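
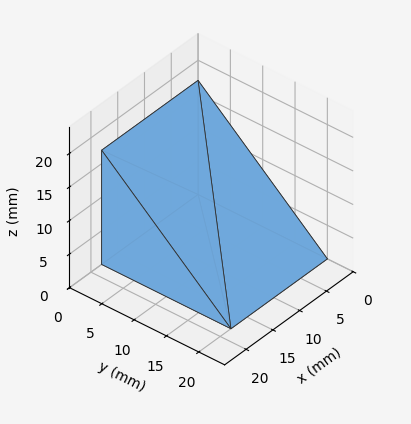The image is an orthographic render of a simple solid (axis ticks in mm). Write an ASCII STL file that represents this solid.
Reading the render: the shape is a wedge (ramp): 18 × 20 mm base, rising to 17 mm along the y=0 edge and sloping linearly to z=0 at y=20 (dimensions read to the nearest mm from the axis ticks). For the STL, each face is triangulated and given an outward normal.

solid part
  facet normal 0.0000 0.0000 -1.0000
    outer loop
      vertex 18.000 20.000 0.000
      vertex 18.000 0.000 0.000
      vertex 0.000 0.000 0.000
    endloop
  endfacet
  facet normal 0.0000 0.0000 -1.0000
    outer loop
      vertex 0.000 20.000 0.000
      vertex 18.000 20.000 0.000
      vertex 0.000 0.000 0.000
    endloop
  endfacet
  facet normal 0.0000 -1.0000 0.0000
    outer loop
      vertex 0.000 0.000 0.000
      vertex 18.000 0.000 0.000
      vertex 18.000 0.000 17.000
    endloop
  endfacet
  facet normal 0.0000 -1.0000 0.0000
    outer loop
      vertex 0.000 0.000 0.000
      vertex 18.000 0.000 17.000
      vertex 0.000 0.000 17.000
    endloop
  endfacet
  facet normal 0.0000 0.6476 0.7619
    outer loop
      vertex 0.000 0.000 17.000
      vertex 18.000 0.000 17.000
      vertex 18.000 20.000 0.000
    endloop
  endfacet
  facet normal 0.0000 0.6476 0.7619
    outer loop
      vertex 0.000 0.000 17.000
      vertex 18.000 20.000 0.000
      vertex 0.000 20.000 0.000
    endloop
  endfacet
  facet normal -1.0000 0.0000 0.0000
    outer loop
      vertex 0.000 0.000 17.000
      vertex 0.000 20.000 0.000
      vertex 0.000 0.000 0.000
    endloop
  endfacet
  facet normal 1.0000 0.0000 0.0000
    outer loop
      vertex 18.000 0.000 0.000
      vertex 18.000 20.000 0.000
      vertex 18.000 0.000 17.000
    endloop
  endfacet
endsolid part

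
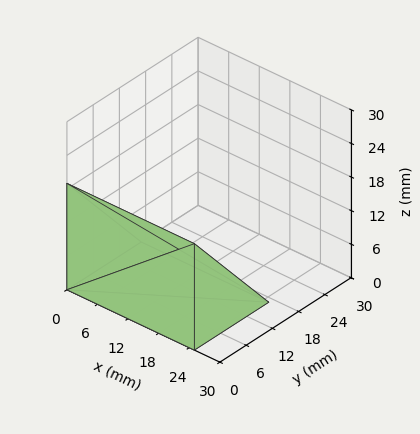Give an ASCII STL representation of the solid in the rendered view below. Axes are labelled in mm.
Reading the render: the shape is a wedge (ramp): 25 × 17 mm base, rising to 19 mm along the y=0 edge and sloping linearly to z=0 at y=17 (dimensions read to the nearest mm from the axis ticks). For the STL, each face is triangulated and given an outward normal.

solid part
  facet normal 0.0000 0.0000 -1.0000
    outer loop
      vertex 25.0 17.0 0.0
      vertex 25.0 0.0 0.0
      vertex 0.0 0.0 0.0
    endloop
  endfacet
  facet normal 0.0000 0.0000 -1.0000
    outer loop
      vertex 0.0 17.0 0.0
      vertex 25.0 17.0 0.0
      vertex 0.0 0.0 0.0
    endloop
  endfacet
  facet normal 0.0000 -1.0000 0.0000
    outer loop
      vertex 0.0 0.0 0.0
      vertex 25.0 0.0 0.0
      vertex 25.0 0.0 19.0
    endloop
  endfacet
  facet normal 0.0000 -1.0000 0.0000
    outer loop
      vertex 0.0 0.0 0.0
      vertex 25.0 0.0 19.0
      vertex 0.0 0.0 19.0
    endloop
  endfacet
  facet normal 0.0000 0.7452 0.6668
    outer loop
      vertex 0.0 0.0 19.0
      vertex 25.0 0.0 19.0
      vertex 25.0 17.0 0.0
    endloop
  endfacet
  facet normal 0.0000 0.7452 0.6668
    outer loop
      vertex 0.0 0.0 19.0
      vertex 25.0 17.0 0.0
      vertex 0.0 17.0 0.0
    endloop
  endfacet
  facet normal -1.0000 0.0000 0.0000
    outer loop
      vertex 0.0 0.0 19.0
      vertex 0.0 17.0 0.0
      vertex 0.0 0.0 0.0
    endloop
  endfacet
  facet normal 1.0000 0.0000 0.0000
    outer loop
      vertex 25.0 0.0 0.0
      vertex 25.0 17.0 0.0
      vertex 25.0 0.0 19.0
    endloop
  endfacet
endsolid part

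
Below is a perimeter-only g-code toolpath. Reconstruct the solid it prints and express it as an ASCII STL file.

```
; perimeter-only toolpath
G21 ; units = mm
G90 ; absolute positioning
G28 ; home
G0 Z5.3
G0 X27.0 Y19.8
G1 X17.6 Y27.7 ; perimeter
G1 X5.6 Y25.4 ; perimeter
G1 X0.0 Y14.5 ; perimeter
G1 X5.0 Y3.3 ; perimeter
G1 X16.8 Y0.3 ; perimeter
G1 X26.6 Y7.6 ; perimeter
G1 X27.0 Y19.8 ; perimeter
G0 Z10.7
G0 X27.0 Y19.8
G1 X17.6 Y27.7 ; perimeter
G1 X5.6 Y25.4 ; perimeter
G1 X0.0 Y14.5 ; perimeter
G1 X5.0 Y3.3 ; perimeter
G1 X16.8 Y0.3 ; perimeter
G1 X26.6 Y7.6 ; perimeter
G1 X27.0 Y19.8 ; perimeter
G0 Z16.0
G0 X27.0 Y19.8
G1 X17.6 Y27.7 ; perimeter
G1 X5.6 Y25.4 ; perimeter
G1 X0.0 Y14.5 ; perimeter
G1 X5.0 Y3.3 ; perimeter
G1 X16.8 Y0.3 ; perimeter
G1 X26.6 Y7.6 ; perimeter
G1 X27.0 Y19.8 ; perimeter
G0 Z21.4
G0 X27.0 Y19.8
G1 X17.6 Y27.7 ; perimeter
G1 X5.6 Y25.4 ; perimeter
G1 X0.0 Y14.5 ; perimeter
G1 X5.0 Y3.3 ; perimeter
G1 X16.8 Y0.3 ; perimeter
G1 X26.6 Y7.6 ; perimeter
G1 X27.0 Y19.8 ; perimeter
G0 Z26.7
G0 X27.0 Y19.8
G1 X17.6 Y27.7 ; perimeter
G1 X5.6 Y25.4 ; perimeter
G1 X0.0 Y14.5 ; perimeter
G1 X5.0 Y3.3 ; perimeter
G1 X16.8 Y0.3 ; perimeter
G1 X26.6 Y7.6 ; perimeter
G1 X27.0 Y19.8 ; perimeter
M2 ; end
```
solid part
  facet normal 0.0000 0.0000 -1.0000
    outer loop
      vertex 5.6 25.4 0.0
      vertex 17.6 27.7 0.0
      vertex 27.0 19.8 0.0
    endloop
  endfacet
  facet normal 0.0000 0.0000 -1.0000
    outer loop
      vertex 0.0 14.5 0.0
      vertex 5.6 25.4 0.0
      vertex 27.0 19.8 0.0
    endloop
  endfacet
  facet normal 0.0000 0.0000 -1.0000
    outer loop
      vertex 5.0 3.3 0.0
      vertex 0.0 14.5 0.0
      vertex 27.0 19.8 0.0
    endloop
  endfacet
  facet normal 0.0000 0.0000 -1.0000
    outer loop
      vertex 16.8 0.3 0.0
      vertex 5.0 3.3 0.0
      vertex 27.0 19.8 0.0
    endloop
  endfacet
  facet normal 0.0000 0.0000 -1.0000
    outer loop
      vertex 26.6 7.6 0.0
      vertex 16.8 0.3 0.0
      vertex 27.0 19.8 0.0
    endloop
  endfacet
  facet normal 0.0000 0.0000 1.0000
    outer loop
      vertex 27.0 19.8 26.7
      vertex 17.6 27.7 26.7
      vertex 5.6 25.4 26.7
    endloop
  endfacet
  facet normal 0.0000 0.0000 1.0000
    outer loop
      vertex 27.0 19.8 26.7
      vertex 5.6 25.4 26.7
      vertex 0.0 14.5 26.7
    endloop
  endfacet
  facet normal 0.0000 0.0000 1.0000
    outer loop
      vertex 27.0 19.8 26.7
      vertex 0.0 14.5 26.7
      vertex 5.0 3.3 26.7
    endloop
  endfacet
  facet normal 0.0000 0.0000 1.0000
    outer loop
      vertex 27.0 19.8 26.7
      vertex 5.0 3.3 26.7
      vertex 16.8 0.3 26.7
    endloop
  endfacet
  facet normal 0.0000 0.0000 1.0000
    outer loop
      vertex 27.0 19.8 26.7
      vertex 16.8 0.3 26.7
      vertex 26.6 7.6 26.7
    endloop
  endfacet
  facet normal 0.6434 0.7655 0.0000
    outer loop
      vertex 27.0 19.8 0.0
      vertex 17.6 27.7 0.0
      vertex 17.6 27.7 26.7
    endloop
  endfacet
  facet normal 0.6434 0.7655 0.0000
    outer loop
      vertex 27.0 19.8 0.0
      vertex 17.6 27.7 26.7
      vertex 27.0 19.8 26.7
    endloop
  endfacet
  facet normal -0.1882 0.9821 0.0000
    outer loop
      vertex 17.6 27.7 0.0
      vertex 5.6 25.4 0.0
      vertex 5.6 25.4 26.7
    endloop
  endfacet
  facet normal -0.1882 0.9821 0.0000
    outer loop
      vertex 17.6 27.7 0.0
      vertex 5.6 25.4 26.7
      vertex 17.6 27.7 26.7
    endloop
  endfacet
  facet normal -0.8895 0.4570 0.0000
    outer loop
      vertex 5.6 25.4 0.0
      vertex 0.0 14.5 0.0
      vertex 0.0 14.5 26.7
    endloop
  endfacet
  facet normal -0.8895 0.4570 0.0000
    outer loop
      vertex 5.6 25.4 0.0
      vertex 0.0 14.5 26.7
      vertex 5.6 25.4 26.7
    endloop
  endfacet
  facet normal -0.9131 -0.4077 0.0000
    outer loop
      vertex 0.0 14.5 0.0
      vertex 5.0 3.3 0.0
      vertex 5.0 3.3 26.7
    endloop
  endfacet
  facet normal -0.9131 -0.4077 0.0000
    outer loop
      vertex 0.0 14.5 0.0
      vertex 5.0 3.3 26.7
      vertex 0.0 14.5 26.7
    endloop
  endfacet
  facet normal -0.2464 -0.9692 0.0000
    outer loop
      vertex 5.0 3.3 0.0
      vertex 16.8 0.3 0.0
      vertex 16.8 0.3 26.7
    endloop
  endfacet
  facet normal -0.2464 -0.9692 0.0000
    outer loop
      vertex 5.0 3.3 0.0
      vertex 16.8 0.3 26.7
      vertex 5.0 3.3 26.7
    endloop
  endfacet
  facet normal 0.5974 -0.8020 0.0000
    outer loop
      vertex 16.8 0.3 0.0
      vertex 26.6 7.6 0.0
      vertex 26.6 7.6 26.7
    endloop
  endfacet
  facet normal 0.5974 -0.8020 0.0000
    outer loop
      vertex 16.8 0.3 0.0
      vertex 26.6 7.6 26.7
      vertex 16.8 0.3 26.7
    endloop
  endfacet
  facet normal 0.9995 -0.0328 0.0000
    outer loop
      vertex 26.6 7.6 0.0
      vertex 27.0 19.8 0.0
      vertex 27.0 19.8 26.7
    endloop
  endfacet
  facet normal 0.9995 -0.0328 0.0000
    outer loop
      vertex 26.6 7.6 0.0
      vertex 27.0 19.8 26.7
      vertex 26.6 7.6 26.7
    endloop
  endfacet
endsolid part

The G0 Z moves step by Δz≈5.3 mm. Every layer's G1 loop is the same polygon, so the solid is a straight extrusion of it from z=0 to z≈26.7. Closing with flat bottom and top caps and triangulating gives 24 facets — a regular 7-sided prism (a cylinder approximated with 7 flat sides), circumscribed radius ≈ 14.1 mm, height ≈ 26.7 mm.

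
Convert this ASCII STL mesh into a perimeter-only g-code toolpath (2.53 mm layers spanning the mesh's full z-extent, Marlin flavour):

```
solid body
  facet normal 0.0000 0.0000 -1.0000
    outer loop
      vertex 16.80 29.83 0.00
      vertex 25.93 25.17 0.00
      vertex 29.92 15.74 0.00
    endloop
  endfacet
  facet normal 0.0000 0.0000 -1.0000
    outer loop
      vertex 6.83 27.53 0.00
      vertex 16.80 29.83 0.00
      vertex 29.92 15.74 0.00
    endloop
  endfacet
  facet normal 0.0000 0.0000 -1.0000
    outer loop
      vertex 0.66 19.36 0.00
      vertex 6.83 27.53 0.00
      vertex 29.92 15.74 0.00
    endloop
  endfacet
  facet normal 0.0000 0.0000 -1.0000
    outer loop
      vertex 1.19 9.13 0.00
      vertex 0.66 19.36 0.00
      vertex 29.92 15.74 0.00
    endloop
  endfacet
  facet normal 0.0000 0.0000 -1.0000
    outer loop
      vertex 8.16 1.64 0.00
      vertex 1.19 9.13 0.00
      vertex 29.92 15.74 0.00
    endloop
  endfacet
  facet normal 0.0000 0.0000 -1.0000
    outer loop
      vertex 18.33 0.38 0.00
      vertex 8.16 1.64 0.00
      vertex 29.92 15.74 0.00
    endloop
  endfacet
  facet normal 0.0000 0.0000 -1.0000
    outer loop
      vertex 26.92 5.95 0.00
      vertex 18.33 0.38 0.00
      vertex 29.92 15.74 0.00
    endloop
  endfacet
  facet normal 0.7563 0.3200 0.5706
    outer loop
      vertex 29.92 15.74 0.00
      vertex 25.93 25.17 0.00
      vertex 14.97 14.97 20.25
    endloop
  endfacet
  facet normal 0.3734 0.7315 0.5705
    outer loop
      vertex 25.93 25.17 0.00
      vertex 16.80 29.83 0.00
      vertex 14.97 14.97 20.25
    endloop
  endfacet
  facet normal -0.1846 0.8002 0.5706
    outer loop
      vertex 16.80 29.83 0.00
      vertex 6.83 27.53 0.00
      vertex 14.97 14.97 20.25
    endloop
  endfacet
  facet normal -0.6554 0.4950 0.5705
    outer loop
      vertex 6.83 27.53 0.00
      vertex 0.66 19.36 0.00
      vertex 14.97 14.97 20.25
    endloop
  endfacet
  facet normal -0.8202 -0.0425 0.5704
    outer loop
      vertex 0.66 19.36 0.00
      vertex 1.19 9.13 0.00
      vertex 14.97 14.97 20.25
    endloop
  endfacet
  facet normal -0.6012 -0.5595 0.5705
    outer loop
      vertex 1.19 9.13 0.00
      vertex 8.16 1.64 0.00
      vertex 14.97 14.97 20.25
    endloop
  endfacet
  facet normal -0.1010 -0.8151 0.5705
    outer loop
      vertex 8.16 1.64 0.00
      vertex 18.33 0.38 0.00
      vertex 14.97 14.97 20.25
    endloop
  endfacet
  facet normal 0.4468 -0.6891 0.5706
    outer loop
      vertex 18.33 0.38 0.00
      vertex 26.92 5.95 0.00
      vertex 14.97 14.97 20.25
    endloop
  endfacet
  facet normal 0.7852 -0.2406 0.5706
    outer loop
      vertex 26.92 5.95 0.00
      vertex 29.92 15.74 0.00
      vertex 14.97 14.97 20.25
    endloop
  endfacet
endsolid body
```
; perimeter-only toolpath
G21 ; units = mm
G90 ; absolute positioning
G28 ; home
; layer 1
G0 Z2.53
G0 X28.05 Y15.64
G1 X24.56 Y23.89
G1 X16.57 Y27.97
G1 X7.85 Y25.96
G1 X2.45 Y18.81
G1 X2.91 Y9.86
G1 X9.01 Y3.31
G1 X17.91 Y2.20
G1 X25.43 Y7.08
G1 X28.05 Y15.64
; layer 2
G0 Z5.06
G0 X26.18 Y15.55
G1 X23.19 Y22.62
G1 X16.34 Y26.11
G1 X8.87 Y24.39
G1 X4.24 Y18.26
G1 X4.63 Y10.59
G1 X9.86 Y4.97
G1 X17.49 Y4.03
G1 X23.93 Y8.21
G1 X26.18 Y15.55
; layer 3
G0 Z7.59
G0 X24.31 Y15.45
G1 X21.82 Y21.35
G1 X16.11 Y24.26
G1 X9.88 Y22.82
G1 X6.03 Y17.71
G1 X6.36 Y11.32
G1 X10.71 Y6.64
G1 X17.07 Y5.85
G1 X22.44 Y9.33
G1 X24.31 Y15.45
; layer 4
G0 Z10.12
G0 X22.45 Y15.36
G1 X20.45 Y20.07
G1 X15.89 Y22.40
G1 X10.90 Y21.25
G1 X7.82 Y17.16
G1 X8.08 Y12.05
G1 X11.57 Y8.30
G1 X16.65 Y7.68
G1 X20.95 Y10.46
G1 X22.45 Y15.36
; layer 5
G0 Z12.66
G0 X20.58 Y15.26
G1 X19.08 Y18.80
G1 X15.66 Y20.54
G1 X11.92 Y19.68
G1 X9.60 Y16.62
G1 X9.80 Y12.78
G1 X12.42 Y9.97
G1 X16.23 Y9.50
G1 X19.45 Y11.59
G1 X20.58 Y15.26
; layer 6
G0 Z15.19
G0 X18.71 Y15.16
G1 X17.71 Y17.52
G1 X15.43 Y18.69
G1 X12.94 Y18.11
G1 X11.39 Y16.07
G1 X11.53 Y13.51
G1 X13.27 Y11.64
G1 X15.81 Y11.32
G1 X17.96 Y12.72
G1 X18.71 Y15.16
; layer 7
G0 Z17.72
G0 X16.84 Y15.07
G1 X16.34 Y16.25
G1 X15.20 Y16.83
G1 X13.95 Y16.54
G1 X13.18 Y15.52
G1 X13.25 Y14.24
G1 X14.12 Y13.30
G1 X15.39 Y13.15
G1 X16.46 Y13.84
G1 X16.84 Y15.07
M2 ; end

The solid is a regular 9-sided pyramid, base circumscribed radius ≈ 15 mm, apex at z ≈ 20.2 mm. Slicing at Δz = 2.53 mm — 8 equal slices spanning the solid's height, so layer i sits at z = i·h/8 — gives 7 non-empty perimeters. Each is a 9-segment closed polygon; G0 lifts to the layer z and rapids to the start vertex, then G1 traces the edges. The cross-section shrinks linearly with z (the slice at the apex is degenerate and omitted).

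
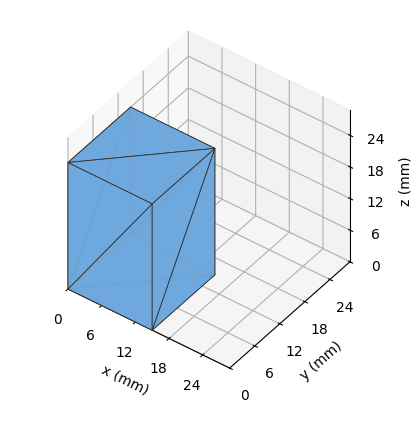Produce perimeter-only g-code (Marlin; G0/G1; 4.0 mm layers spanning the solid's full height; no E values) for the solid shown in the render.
Reading the render: the shape is a rectangular box, roughly 15 × 15 mm footprint and 24 mm tall (dimensions read to the nearest mm from the axis ticks). For the g-code, the solid's height is divided into equal slices at the stated Δz and each level perimeter traced with G1 moves after a G0 lift.

; perimeter-only toolpath
G21 ; units = mm
G90 ; absolute positioning
G28 ; home
; layer 1
G0 Z4.0
G0 X0.0 Y0.0
G1 X15.0 Y0.0
G1 X15.0 Y15.0
G1 X0.0 Y15.0
G1 X0.0 Y0.0
; layer 2
G0 Z8.0
G0 X0.0 Y0.0
G1 X15.0 Y0.0
G1 X15.0 Y15.0
G1 X0.0 Y15.0
G1 X0.0 Y0.0
; layer 3
G0 Z12.0
G0 X0.0 Y0.0
G1 X15.0 Y0.0
G1 X15.0 Y15.0
G1 X0.0 Y15.0
G1 X0.0 Y0.0
; layer 4
G0 Z16.0
G0 X0.0 Y0.0
G1 X15.0 Y0.0
G1 X15.0 Y15.0
G1 X0.0 Y15.0
G1 X0.0 Y0.0
; layer 5
G0 Z20.0
G0 X0.0 Y0.0
G1 X15.0 Y0.0
G1 X15.0 Y15.0
G1 X0.0 Y15.0
G1 X0.0 Y0.0
; layer 6
G0 Z24.0
G0 X0.0 Y0.0
G1 X15.0 Y0.0
G1 X15.0 Y15.0
G1 X0.0 Y15.0
G1 X0.0 Y0.0
M2 ; end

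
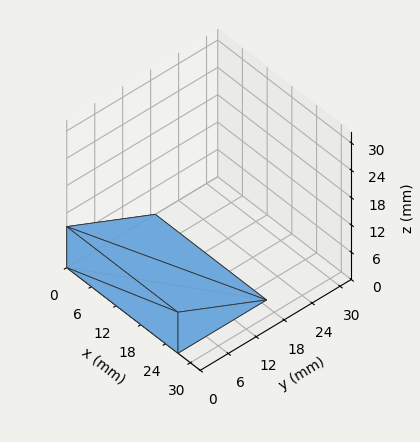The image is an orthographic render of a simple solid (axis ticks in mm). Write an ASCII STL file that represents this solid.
Reading the render: the shape is a wedge (ramp): 27 × 19 mm base, rising to 9 mm along the y=0 edge and sloping linearly to z=0 at y=19 (dimensions read to the nearest mm from the axis ticks). For the STL, each face is triangulated and given an outward normal.

solid part
  facet normal 0.0000 0.0000 -1.0000
    outer loop
      vertex 27.0 19.0 0.0
      vertex 27.0 0.0 0.0
      vertex 0.0 0.0 0.0
    endloop
  endfacet
  facet normal 0.0000 0.0000 -1.0000
    outer loop
      vertex 0.0 19.0 0.0
      vertex 27.0 19.0 0.0
      vertex 0.0 0.0 0.0
    endloop
  endfacet
  facet normal 0.0000 -1.0000 0.0000
    outer loop
      vertex 0.0 0.0 0.0
      vertex 27.0 0.0 0.0
      vertex 27.0 0.0 9.0
    endloop
  endfacet
  facet normal 0.0000 -1.0000 0.0000
    outer loop
      vertex 0.0 0.0 0.0
      vertex 27.0 0.0 9.0
      vertex 0.0 0.0 9.0
    endloop
  endfacet
  facet normal 0.0000 0.4281 0.9037
    outer loop
      vertex 0.0 0.0 9.0
      vertex 27.0 0.0 9.0
      vertex 27.0 19.0 0.0
    endloop
  endfacet
  facet normal 0.0000 0.4281 0.9037
    outer loop
      vertex 0.0 0.0 9.0
      vertex 27.0 19.0 0.0
      vertex 0.0 19.0 0.0
    endloop
  endfacet
  facet normal -1.0000 0.0000 0.0000
    outer loop
      vertex 0.0 0.0 9.0
      vertex 0.0 19.0 0.0
      vertex 0.0 0.0 0.0
    endloop
  endfacet
  facet normal 1.0000 0.0000 0.0000
    outer loop
      vertex 27.0 0.0 0.0
      vertex 27.0 19.0 0.0
      vertex 27.0 0.0 9.0
    endloop
  endfacet
endsolid part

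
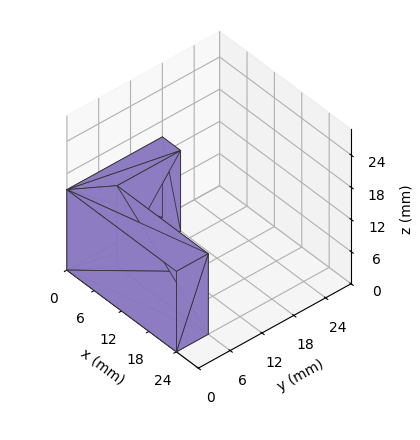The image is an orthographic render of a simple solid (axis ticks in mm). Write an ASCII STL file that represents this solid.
Reading the render: the shape is an L-shaped prism: outer 24 × 18 mm, arm thicknesses ≈ 6 mm (horizontal) and 4 mm (vertical), extruded 15 mm in z (dimensions read to the nearest mm from the axis ticks). For the STL, each face is triangulated and given an outward normal.

solid part
  facet normal 0.0000 0.0000 -1.0000
    outer loop
      vertex 24.0 6.0 0.0
      vertex 24.0 0.0 0.0
      vertex 0.0 0.0 0.0
    endloop
  endfacet
  facet normal 0.0000 0.0000 -1.0000
    outer loop
      vertex 4.0 6.0 0.0
      vertex 24.0 6.0 0.0
      vertex 0.0 0.0 0.0
    endloop
  endfacet
  facet normal 0.0000 0.0000 -1.0000
    outer loop
      vertex 4.0 18.0 0.0
      vertex 4.0 6.0 0.0
      vertex 0.0 0.0 0.0
    endloop
  endfacet
  facet normal 0.0000 0.0000 -1.0000
    outer loop
      vertex 0.0 18.0 0.0
      vertex 4.0 18.0 0.0
      vertex 0.0 0.0 0.0
    endloop
  endfacet
  facet normal 0.0000 0.0000 1.0000
    outer loop
      vertex 0.0 0.0 15.0
      vertex 24.0 0.0 15.0
      vertex 24.0 6.0 15.0
    endloop
  endfacet
  facet normal 0.0000 0.0000 1.0000
    outer loop
      vertex 0.0 0.0 15.0
      vertex 24.0 6.0 15.0
      vertex 4.0 6.0 15.0
    endloop
  endfacet
  facet normal 0.0000 0.0000 1.0000
    outer loop
      vertex 0.0 0.0 15.0
      vertex 4.0 6.0 15.0
      vertex 4.0 18.0 15.0
    endloop
  endfacet
  facet normal 0.0000 0.0000 1.0000
    outer loop
      vertex 0.0 0.0 15.0
      vertex 4.0 18.0 15.0
      vertex 0.0 18.0 15.0
    endloop
  endfacet
  facet normal 0.0000 -1.0000 0.0000
    outer loop
      vertex 0.0 0.0 0.0
      vertex 24.0 0.0 0.0
      vertex 24.0 0.0 15.0
    endloop
  endfacet
  facet normal 0.0000 -1.0000 0.0000
    outer loop
      vertex 0.0 0.0 0.0
      vertex 24.0 0.0 15.0
      vertex 0.0 0.0 15.0
    endloop
  endfacet
  facet normal 1.0000 0.0000 0.0000
    outer loop
      vertex 24.0 0.0 0.0
      vertex 24.0 6.0 0.0
      vertex 24.0 6.0 15.0
    endloop
  endfacet
  facet normal 1.0000 0.0000 0.0000
    outer loop
      vertex 24.0 0.0 0.0
      vertex 24.0 6.0 15.0
      vertex 24.0 0.0 15.0
    endloop
  endfacet
  facet normal 0.0000 1.0000 0.0000
    outer loop
      vertex 24.0 6.0 0.0
      vertex 4.0 6.0 0.0
      vertex 4.0 6.0 15.0
    endloop
  endfacet
  facet normal 0.0000 1.0000 0.0000
    outer loop
      vertex 24.0 6.0 0.0
      vertex 4.0 6.0 15.0
      vertex 24.0 6.0 15.0
    endloop
  endfacet
  facet normal 1.0000 0.0000 0.0000
    outer loop
      vertex 4.0 6.0 0.0
      vertex 4.0 18.0 0.0
      vertex 4.0 18.0 15.0
    endloop
  endfacet
  facet normal 1.0000 0.0000 0.0000
    outer loop
      vertex 4.0 6.0 0.0
      vertex 4.0 18.0 15.0
      vertex 4.0 6.0 15.0
    endloop
  endfacet
  facet normal 0.0000 1.0000 0.0000
    outer loop
      vertex 4.0 18.0 0.0
      vertex 0.0 18.0 0.0
      vertex 0.0 18.0 15.0
    endloop
  endfacet
  facet normal 0.0000 1.0000 0.0000
    outer loop
      vertex 4.0 18.0 0.0
      vertex 0.0 18.0 15.0
      vertex 4.0 18.0 15.0
    endloop
  endfacet
  facet normal -1.0000 0.0000 0.0000
    outer loop
      vertex 0.0 18.0 0.0
      vertex 0.0 0.0 0.0
      vertex 0.0 0.0 15.0
    endloop
  endfacet
  facet normal -1.0000 0.0000 0.0000
    outer loop
      vertex 0.0 18.0 0.0
      vertex 0.0 0.0 15.0
      vertex 0.0 18.0 15.0
    endloop
  endfacet
endsolid part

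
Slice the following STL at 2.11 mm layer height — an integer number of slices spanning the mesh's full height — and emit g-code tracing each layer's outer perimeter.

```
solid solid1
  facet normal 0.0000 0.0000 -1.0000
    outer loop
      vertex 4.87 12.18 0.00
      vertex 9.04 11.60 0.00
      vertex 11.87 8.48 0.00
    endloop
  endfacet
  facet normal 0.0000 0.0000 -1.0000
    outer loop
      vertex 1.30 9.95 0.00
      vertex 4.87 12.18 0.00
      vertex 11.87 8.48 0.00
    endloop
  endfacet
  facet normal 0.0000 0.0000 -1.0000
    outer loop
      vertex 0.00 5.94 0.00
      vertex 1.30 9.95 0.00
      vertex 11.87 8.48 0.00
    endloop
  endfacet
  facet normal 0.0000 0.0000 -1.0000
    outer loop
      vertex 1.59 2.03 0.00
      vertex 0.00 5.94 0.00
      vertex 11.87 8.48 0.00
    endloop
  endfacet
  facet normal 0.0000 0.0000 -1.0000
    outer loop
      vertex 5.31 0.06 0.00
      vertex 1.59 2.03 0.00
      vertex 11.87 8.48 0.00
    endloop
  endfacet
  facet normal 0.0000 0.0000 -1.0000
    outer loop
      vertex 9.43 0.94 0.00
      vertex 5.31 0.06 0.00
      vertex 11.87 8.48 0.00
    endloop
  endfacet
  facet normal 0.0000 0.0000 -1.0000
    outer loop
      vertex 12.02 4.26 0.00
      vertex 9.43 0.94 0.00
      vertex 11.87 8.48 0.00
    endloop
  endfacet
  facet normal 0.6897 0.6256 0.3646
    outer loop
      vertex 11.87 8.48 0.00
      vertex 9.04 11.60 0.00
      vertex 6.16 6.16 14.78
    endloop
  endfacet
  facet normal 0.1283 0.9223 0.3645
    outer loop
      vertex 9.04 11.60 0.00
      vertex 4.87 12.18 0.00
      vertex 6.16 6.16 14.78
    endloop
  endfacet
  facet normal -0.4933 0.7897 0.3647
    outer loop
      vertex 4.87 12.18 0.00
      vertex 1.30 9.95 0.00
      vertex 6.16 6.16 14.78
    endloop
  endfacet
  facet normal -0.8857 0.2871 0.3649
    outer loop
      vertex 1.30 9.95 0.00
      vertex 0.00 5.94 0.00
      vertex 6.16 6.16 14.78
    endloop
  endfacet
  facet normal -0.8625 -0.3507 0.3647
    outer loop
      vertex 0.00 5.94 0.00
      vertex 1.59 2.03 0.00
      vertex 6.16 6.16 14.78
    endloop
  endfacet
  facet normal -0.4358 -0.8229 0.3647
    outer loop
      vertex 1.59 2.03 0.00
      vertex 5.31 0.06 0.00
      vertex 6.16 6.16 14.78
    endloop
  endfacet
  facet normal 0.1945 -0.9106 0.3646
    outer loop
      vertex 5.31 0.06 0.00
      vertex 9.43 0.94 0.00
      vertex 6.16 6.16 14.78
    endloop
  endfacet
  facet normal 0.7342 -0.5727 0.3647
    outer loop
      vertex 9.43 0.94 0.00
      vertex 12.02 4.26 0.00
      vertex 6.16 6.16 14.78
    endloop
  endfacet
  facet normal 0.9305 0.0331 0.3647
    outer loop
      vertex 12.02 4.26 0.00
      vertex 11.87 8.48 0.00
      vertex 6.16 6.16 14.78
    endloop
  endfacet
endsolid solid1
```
; perimeter-only toolpath
G21 ; units = mm
G90 ; absolute positioning
G28 ; home
; layer 1
G0 Z2.11
G0 X11.05 Y8.15
G1 X8.63 Y10.82
G1 X5.05 Y11.32
G1 X1.99 Y9.41
G1 X0.88 Y5.97
G1 X2.24 Y2.62
G1 X5.43 Y0.93
G1 X8.96 Y1.69
G1 X11.18 Y4.53
G1 X11.05 Y8.15
; layer 2
G0 Z4.22
G0 X10.24 Y7.82
G1 X8.22 Y10.05
G1 X5.24 Y10.46
G1 X2.69 Y8.87
G1 X1.76 Y6.00
G1 X2.90 Y3.21
G1 X5.55 Y1.80
G1 X8.50 Y2.43
G1 X10.35 Y4.80
G1 X10.24 Y7.82
; layer 3
G0 Z6.33
G0 X9.42 Y7.49
G1 X7.81 Y9.27
G1 X5.42 Y9.60
G1 X3.38 Y8.33
G1 X2.64 Y6.03
G1 X3.55 Y3.80
G1 X5.67 Y2.67
G1 X8.03 Y3.18
G1 X9.51 Y5.07
G1 X9.42 Y7.49
; layer 4
G0 Z8.45
G0 X8.61 Y7.15
G1 X7.39 Y8.49
G1 X5.61 Y8.74
G1 X4.08 Y7.78
G1 X3.52 Y6.07
G1 X4.20 Y4.39
G1 X5.80 Y3.55
G1 X7.56 Y3.92
G1 X8.67 Y5.35
G1 X8.61 Y7.15
; layer 5
G0 Z10.56
G0 X7.79 Y6.82
G1 X6.98 Y7.71
G1 X5.79 Y7.88
G1 X4.77 Y7.24
G1 X4.40 Y6.10
G1 X4.85 Y4.98
G1 X5.92 Y4.42
G1 X7.09 Y4.67
G1 X7.83 Y5.62
G1 X7.79 Y6.82
; layer 6
G0 Z12.67
G0 X6.98 Y6.49
G1 X6.57 Y6.94
G1 X5.98 Y7.02
G1 X5.47 Y6.70
G1 X5.28 Y6.13
G1 X5.51 Y5.57
G1 X6.04 Y5.29
G1 X6.63 Y5.41
G1 X7.00 Y5.89
G1 X6.98 Y6.49
M2 ; end

The solid is a regular 9-sided pyramid, base circumscribed radius ≈ 6.16 mm, apex at z ≈ 14.8 mm. Slicing at Δz = 2.11 mm — 7 equal slices spanning the solid's height, so layer i sits at z = i·h/7 — gives 6 non-empty perimeters. Each is a 9-segment closed polygon; G0 lifts to the layer z and rapids to the start vertex, then G1 traces the edges. The cross-section shrinks linearly with z (the slice at the apex is degenerate and omitted).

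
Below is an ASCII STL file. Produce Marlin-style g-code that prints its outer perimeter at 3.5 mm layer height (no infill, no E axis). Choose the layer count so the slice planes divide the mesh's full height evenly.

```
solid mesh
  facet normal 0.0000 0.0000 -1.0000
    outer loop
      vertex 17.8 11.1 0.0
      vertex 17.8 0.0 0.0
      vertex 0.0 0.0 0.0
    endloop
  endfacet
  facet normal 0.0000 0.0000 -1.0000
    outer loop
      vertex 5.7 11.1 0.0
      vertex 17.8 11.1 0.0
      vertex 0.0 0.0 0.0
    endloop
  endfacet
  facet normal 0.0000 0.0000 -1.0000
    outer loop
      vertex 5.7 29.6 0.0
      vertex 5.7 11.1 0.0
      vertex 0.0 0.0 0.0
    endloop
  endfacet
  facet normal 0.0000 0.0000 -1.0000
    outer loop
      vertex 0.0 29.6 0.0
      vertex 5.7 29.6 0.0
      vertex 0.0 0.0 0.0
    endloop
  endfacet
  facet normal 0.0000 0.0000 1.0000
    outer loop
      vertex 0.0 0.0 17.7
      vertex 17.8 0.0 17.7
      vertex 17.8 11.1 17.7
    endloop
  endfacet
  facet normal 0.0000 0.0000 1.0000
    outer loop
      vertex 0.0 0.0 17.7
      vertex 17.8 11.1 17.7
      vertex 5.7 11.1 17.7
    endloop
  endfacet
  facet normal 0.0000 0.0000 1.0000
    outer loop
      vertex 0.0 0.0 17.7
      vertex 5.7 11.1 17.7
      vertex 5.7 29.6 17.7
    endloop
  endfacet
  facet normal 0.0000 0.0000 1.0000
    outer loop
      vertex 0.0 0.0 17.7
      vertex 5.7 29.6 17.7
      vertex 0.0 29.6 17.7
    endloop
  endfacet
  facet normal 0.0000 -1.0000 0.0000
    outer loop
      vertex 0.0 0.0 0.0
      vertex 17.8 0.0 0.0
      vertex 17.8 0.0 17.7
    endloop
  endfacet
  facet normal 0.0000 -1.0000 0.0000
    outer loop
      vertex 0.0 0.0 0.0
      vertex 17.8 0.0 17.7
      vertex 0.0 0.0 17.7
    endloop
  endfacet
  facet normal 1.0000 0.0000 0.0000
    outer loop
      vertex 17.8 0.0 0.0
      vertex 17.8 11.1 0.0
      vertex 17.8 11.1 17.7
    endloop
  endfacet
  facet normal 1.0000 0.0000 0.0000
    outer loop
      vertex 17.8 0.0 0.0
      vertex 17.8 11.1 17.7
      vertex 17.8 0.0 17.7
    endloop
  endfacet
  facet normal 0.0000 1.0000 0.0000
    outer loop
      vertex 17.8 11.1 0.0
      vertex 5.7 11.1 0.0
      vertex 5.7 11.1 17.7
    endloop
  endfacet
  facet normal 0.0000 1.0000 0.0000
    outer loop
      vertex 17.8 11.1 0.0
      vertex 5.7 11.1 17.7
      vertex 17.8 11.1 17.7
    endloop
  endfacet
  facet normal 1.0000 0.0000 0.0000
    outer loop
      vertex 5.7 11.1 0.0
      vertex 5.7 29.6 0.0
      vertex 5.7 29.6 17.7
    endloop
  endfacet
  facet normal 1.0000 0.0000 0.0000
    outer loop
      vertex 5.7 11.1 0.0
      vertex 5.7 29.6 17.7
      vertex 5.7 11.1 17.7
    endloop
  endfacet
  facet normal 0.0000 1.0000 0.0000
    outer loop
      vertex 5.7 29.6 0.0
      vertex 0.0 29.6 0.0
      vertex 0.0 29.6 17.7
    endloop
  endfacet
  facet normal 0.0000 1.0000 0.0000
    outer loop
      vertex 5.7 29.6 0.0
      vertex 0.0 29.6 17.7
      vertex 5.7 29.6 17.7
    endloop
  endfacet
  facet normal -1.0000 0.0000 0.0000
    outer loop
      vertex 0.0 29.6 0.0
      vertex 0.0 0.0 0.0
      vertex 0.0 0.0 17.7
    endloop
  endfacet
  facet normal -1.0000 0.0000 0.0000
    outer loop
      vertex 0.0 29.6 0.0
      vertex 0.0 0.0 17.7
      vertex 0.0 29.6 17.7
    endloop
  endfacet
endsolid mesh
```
; perimeter-only toolpath
G21 ; units = mm
G90 ; absolute positioning
G28 ; home
; layer 1
G0 Z3.5
G0 X0.0 Y0.0
G1 X17.8 Y0.0
G1 X17.8 Y11.1
G1 X5.7 Y11.1
G1 X5.7 Y29.6
G1 X0.0 Y29.6
G1 X0.0 Y0.0
; layer 2
G0 Z7.1
G0 X0.0 Y0.0
G1 X17.8 Y0.0
G1 X17.8 Y11.1
G1 X5.7 Y11.1
G1 X5.7 Y29.6
G1 X0.0 Y29.6
G1 X0.0 Y0.0
; layer 3
G0 Z10.6
G0 X0.0 Y0.0
G1 X17.8 Y0.0
G1 X17.8 Y11.1
G1 X5.7 Y11.1
G1 X5.7 Y29.6
G1 X0.0 Y29.6
G1 X0.0 Y0.0
; layer 4
G0 Z14.2
G0 X0.0 Y0.0
G1 X17.8 Y0.0
G1 X17.8 Y11.1
G1 X5.7 Y11.1
G1 X5.7 Y29.6
G1 X0.0 Y29.6
G1 X0.0 Y0.0
; layer 5
G0 Z17.7
G0 X0.0 Y0.0
G1 X17.8 Y0.0
G1 X17.8 Y11.1
G1 X5.7 Y11.1
G1 X5.7 Y29.6
G1 X0.0 Y29.6
G1 X0.0 Y0.0
M2 ; end

The solid is an L-shaped prism: outer 17.8 × 29.6 mm, arm thicknesses ≈ 11.1 mm (horizontal) and 5.7 mm (vertical), extruded 17.7 mm in z. Slicing at Δz = 3.5 mm — 5 equal slices spanning the solid's height, so layer i sits at z = i·h/5 — gives 5 non-empty perimeters. Each is a 6-segment closed polygon; G0 lifts to the layer z and rapids to the start vertex, then G1 traces the edges.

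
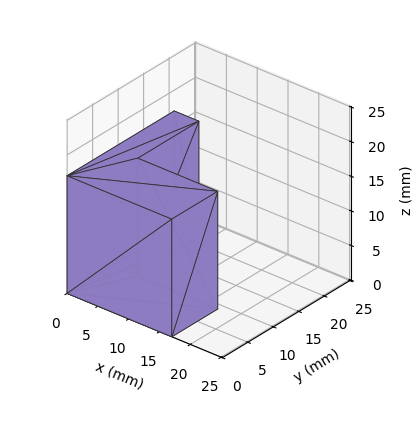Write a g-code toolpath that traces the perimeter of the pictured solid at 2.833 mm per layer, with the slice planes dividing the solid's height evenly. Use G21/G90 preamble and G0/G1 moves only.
Reading the render: the shape is an L-shaped prism: outer 17 × 21 mm, arm thicknesses ≈ 9 mm (horizontal) and 4 mm (vertical), extruded 17 mm in z (dimensions read to the nearest mm from the axis ticks). For the g-code, the solid's height is divided into equal slices at the stated Δz and each level perimeter traced with G1 moves after a G0 lift.

; perimeter-only toolpath
G21 ; units = mm
G90 ; absolute positioning
G28 ; home
; layer 1
G0 Z2.833
G0 X0.000 Y0.000
G1 X17.000 Y0.000
G1 X17.000 Y9.000
G1 X4.000 Y9.000
G1 X4.000 Y21.000
G1 X0.000 Y21.000
G1 X0.000 Y0.000
; layer 2
G0 Z5.667
G0 X0.000 Y0.000
G1 X17.000 Y0.000
G1 X17.000 Y9.000
G1 X4.000 Y9.000
G1 X4.000 Y21.000
G1 X0.000 Y21.000
G1 X0.000 Y0.000
; layer 3
G0 Z8.500
G0 X0.000 Y0.000
G1 X17.000 Y0.000
G1 X17.000 Y9.000
G1 X4.000 Y9.000
G1 X4.000 Y21.000
G1 X0.000 Y21.000
G1 X0.000 Y0.000
; layer 4
G0 Z11.333
G0 X0.000 Y0.000
G1 X17.000 Y0.000
G1 X17.000 Y9.000
G1 X4.000 Y9.000
G1 X4.000 Y21.000
G1 X0.000 Y21.000
G1 X0.000 Y0.000
; layer 5
G0 Z14.167
G0 X0.000 Y0.000
G1 X17.000 Y0.000
G1 X17.000 Y9.000
G1 X4.000 Y9.000
G1 X4.000 Y21.000
G1 X0.000 Y21.000
G1 X0.000 Y0.000
; layer 6
G0 Z17.000
G0 X0.000 Y0.000
G1 X17.000 Y0.000
G1 X17.000 Y9.000
G1 X4.000 Y9.000
G1 X4.000 Y21.000
G1 X0.000 Y21.000
G1 X0.000 Y0.000
M2 ; end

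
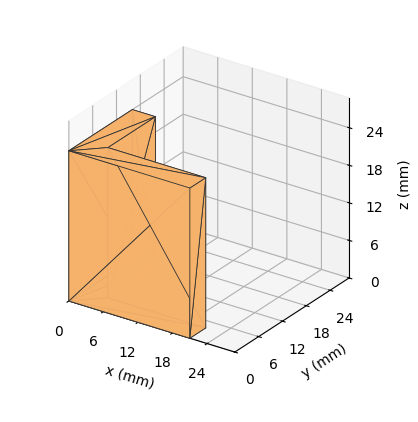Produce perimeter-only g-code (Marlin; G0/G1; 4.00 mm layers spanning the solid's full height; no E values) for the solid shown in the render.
Reading the render: the shape is an L-shaped prism: outer 21 × 16 mm, arm thicknesses ≈ 4 mm (horizontal) and 4 mm (vertical), extruded 24 mm in z (dimensions read to the nearest mm from the axis ticks). For the g-code, the solid's height is divided into equal slices at the stated Δz and each level perimeter traced with G1 moves after a G0 lift.

; perimeter-only toolpath
G21 ; units = mm
G90 ; absolute positioning
G28 ; home
; layer 1
G0 Z4.00
G0 X0.00 Y0.00
G1 X21.00 Y0.00
G1 X21.00 Y4.00
G1 X4.00 Y4.00
G1 X4.00 Y16.00
G1 X0.00 Y16.00
G1 X0.00 Y0.00
; layer 2
G0 Z8.00
G0 X0.00 Y0.00
G1 X21.00 Y0.00
G1 X21.00 Y4.00
G1 X4.00 Y4.00
G1 X4.00 Y16.00
G1 X0.00 Y16.00
G1 X0.00 Y0.00
; layer 3
G0 Z12.00
G0 X0.00 Y0.00
G1 X21.00 Y0.00
G1 X21.00 Y4.00
G1 X4.00 Y4.00
G1 X4.00 Y16.00
G1 X0.00 Y16.00
G1 X0.00 Y0.00
; layer 4
G0 Z16.00
G0 X0.00 Y0.00
G1 X21.00 Y0.00
G1 X21.00 Y4.00
G1 X4.00 Y4.00
G1 X4.00 Y16.00
G1 X0.00 Y16.00
G1 X0.00 Y0.00
; layer 5
G0 Z20.00
G0 X0.00 Y0.00
G1 X21.00 Y0.00
G1 X21.00 Y4.00
G1 X4.00 Y4.00
G1 X4.00 Y16.00
G1 X0.00 Y16.00
G1 X0.00 Y0.00
; layer 6
G0 Z24.00
G0 X0.00 Y0.00
G1 X21.00 Y0.00
G1 X21.00 Y4.00
G1 X4.00 Y4.00
G1 X4.00 Y16.00
G1 X0.00 Y16.00
G1 X0.00 Y0.00
M2 ; end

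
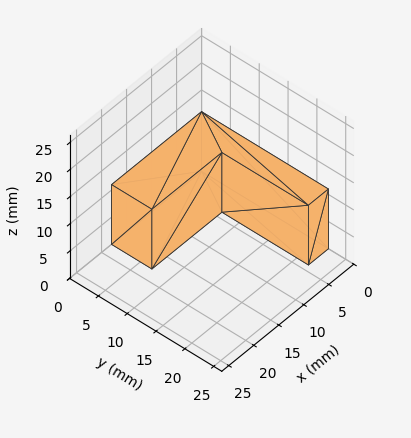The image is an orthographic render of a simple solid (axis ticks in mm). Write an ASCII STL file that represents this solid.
Reading the render: the shape is an L-shaped prism: outer 18 × 22 mm, arm thicknesses ≈ 7 mm (horizontal) and 4 mm (vertical), extruded 11 mm in z (dimensions read to the nearest mm from the axis ticks). For the STL, each face is triangulated and given an outward normal.

solid part
  facet normal 0.0000 0.0000 -1.0000
    outer loop
      vertex 18.0 7.0 0.0
      vertex 18.0 0.0 0.0
      vertex 0.0 0.0 0.0
    endloop
  endfacet
  facet normal 0.0000 0.0000 -1.0000
    outer loop
      vertex 4.0 7.0 0.0
      vertex 18.0 7.0 0.0
      vertex 0.0 0.0 0.0
    endloop
  endfacet
  facet normal 0.0000 0.0000 -1.0000
    outer loop
      vertex 4.0 22.0 0.0
      vertex 4.0 7.0 0.0
      vertex 0.0 0.0 0.0
    endloop
  endfacet
  facet normal 0.0000 0.0000 -1.0000
    outer loop
      vertex 0.0 22.0 0.0
      vertex 4.0 22.0 0.0
      vertex 0.0 0.0 0.0
    endloop
  endfacet
  facet normal 0.0000 0.0000 1.0000
    outer loop
      vertex 0.0 0.0 11.0
      vertex 18.0 0.0 11.0
      vertex 18.0 7.0 11.0
    endloop
  endfacet
  facet normal 0.0000 0.0000 1.0000
    outer loop
      vertex 0.0 0.0 11.0
      vertex 18.0 7.0 11.0
      vertex 4.0 7.0 11.0
    endloop
  endfacet
  facet normal 0.0000 0.0000 1.0000
    outer loop
      vertex 0.0 0.0 11.0
      vertex 4.0 7.0 11.0
      vertex 4.0 22.0 11.0
    endloop
  endfacet
  facet normal 0.0000 0.0000 1.0000
    outer loop
      vertex 0.0 0.0 11.0
      vertex 4.0 22.0 11.0
      vertex 0.0 22.0 11.0
    endloop
  endfacet
  facet normal 0.0000 -1.0000 0.0000
    outer loop
      vertex 0.0 0.0 0.0
      vertex 18.0 0.0 0.0
      vertex 18.0 0.0 11.0
    endloop
  endfacet
  facet normal 0.0000 -1.0000 0.0000
    outer loop
      vertex 0.0 0.0 0.0
      vertex 18.0 0.0 11.0
      vertex 0.0 0.0 11.0
    endloop
  endfacet
  facet normal 1.0000 0.0000 0.0000
    outer loop
      vertex 18.0 0.0 0.0
      vertex 18.0 7.0 0.0
      vertex 18.0 7.0 11.0
    endloop
  endfacet
  facet normal 1.0000 0.0000 0.0000
    outer loop
      vertex 18.0 0.0 0.0
      vertex 18.0 7.0 11.0
      vertex 18.0 0.0 11.0
    endloop
  endfacet
  facet normal 0.0000 1.0000 0.0000
    outer loop
      vertex 18.0 7.0 0.0
      vertex 4.0 7.0 0.0
      vertex 4.0 7.0 11.0
    endloop
  endfacet
  facet normal 0.0000 1.0000 0.0000
    outer loop
      vertex 18.0 7.0 0.0
      vertex 4.0 7.0 11.0
      vertex 18.0 7.0 11.0
    endloop
  endfacet
  facet normal 1.0000 0.0000 0.0000
    outer loop
      vertex 4.0 7.0 0.0
      vertex 4.0 22.0 0.0
      vertex 4.0 22.0 11.0
    endloop
  endfacet
  facet normal 1.0000 0.0000 0.0000
    outer loop
      vertex 4.0 7.0 0.0
      vertex 4.0 22.0 11.0
      vertex 4.0 7.0 11.0
    endloop
  endfacet
  facet normal 0.0000 1.0000 0.0000
    outer loop
      vertex 4.0 22.0 0.0
      vertex 0.0 22.0 0.0
      vertex 0.0 22.0 11.0
    endloop
  endfacet
  facet normal 0.0000 1.0000 0.0000
    outer loop
      vertex 4.0 22.0 0.0
      vertex 0.0 22.0 11.0
      vertex 4.0 22.0 11.0
    endloop
  endfacet
  facet normal -1.0000 0.0000 0.0000
    outer loop
      vertex 0.0 22.0 0.0
      vertex 0.0 0.0 0.0
      vertex 0.0 0.0 11.0
    endloop
  endfacet
  facet normal -1.0000 0.0000 0.0000
    outer loop
      vertex 0.0 22.0 0.0
      vertex 0.0 0.0 11.0
      vertex 0.0 22.0 11.0
    endloop
  endfacet
endsolid part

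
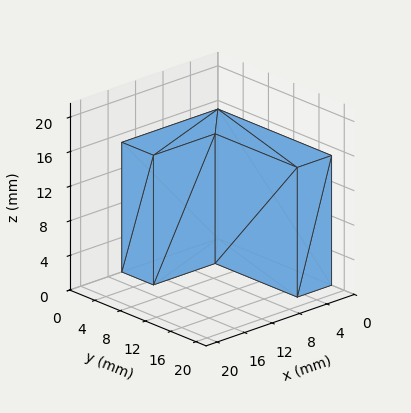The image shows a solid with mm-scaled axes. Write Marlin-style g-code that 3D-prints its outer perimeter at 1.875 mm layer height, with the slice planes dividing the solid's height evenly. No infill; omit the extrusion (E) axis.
Reading the render: the shape is an L-shaped prism: outer 14 × 18 mm, arm thicknesses ≈ 5 mm (horizontal) and 5 mm (vertical), extruded 15 mm in z (dimensions read to the nearest mm from the axis ticks). For the g-code, the solid's height is divided into equal slices at the stated Δz and each level perimeter traced with G1 moves after a G0 lift.

; perimeter-only toolpath
G21 ; units = mm
G90 ; absolute positioning
G28 ; home
; layer 1
G0 Z1.875
G0 X0.000 Y0.000
G1 X14.000 Y0.000
G1 X14.000 Y5.000
G1 X5.000 Y5.000
G1 X5.000 Y18.000
G1 X0.000 Y18.000
G1 X0.000 Y0.000
; layer 2
G0 Z3.750
G0 X0.000 Y0.000
G1 X14.000 Y0.000
G1 X14.000 Y5.000
G1 X5.000 Y5.000
G1 X5.000 Y18.000
G1 X0.000 Y18.000
G1 X0.000 Y0.000
; layer 3
G0 Z5.625
G0 X0.000 Y0.000
G1 X14.000 Y0.000
G1 X14.000 Y5.000
G1 X5.000 Y5.000
G1 X5.000 Y18.000
G1 X0.000 Y18.000
G1 X0.000 Y0.000
; layer 4
G0 Z7.500
G0 X0.000 Y0.000
G1 X14.000 Y0.000
G1 X14.000 Y5.000
G1 X5.000 Y5.000
G1 X5.000 Y18.000
G1 X0.000 Y18.000
G1 X0.000 Y0.000
; layer 5
G0 Z9.375
G0 X0.000 Y0.000
G1 X14.000 Y0.000
G1 X14.000 Y5.000
G1 X5.000 Y5.000
G1 X5.000 Y18.000
G1 X0.000 Y18.000
G1 X0.000 Y0.000
; layer 6
G0 Z11.250
G0 X0.000 Y0.000
G1 X14.000 Y0.000
G1 X14.000 Y5.000
G1 X5.000 Y5.000
G1 X5.000 Y18.000
G1 X0.000 Y18.000
G1 X0.000 Y0.000
; layer 7
G0 Z13.125
G0 X0.000 Y0.000
G1 X14.000 Y0.000
G1 X14.000 Y5.000
G1 X5.000 Y5.000
G1 X5.000 Y18.000
G1 X0.000 Y18.000
G1 X0.000 Y0.000
; layer 8
G0 Z15.000
G0 X0.000 Y0.000
G1 X14.000 Y0.000
G1 X14.000 Y5.000
G1 X5.000 Y5.000
G1 X5.000 Y18.000
G1 X0.000 Y18.000
G1 X0.000 Y0.000
M2 ; end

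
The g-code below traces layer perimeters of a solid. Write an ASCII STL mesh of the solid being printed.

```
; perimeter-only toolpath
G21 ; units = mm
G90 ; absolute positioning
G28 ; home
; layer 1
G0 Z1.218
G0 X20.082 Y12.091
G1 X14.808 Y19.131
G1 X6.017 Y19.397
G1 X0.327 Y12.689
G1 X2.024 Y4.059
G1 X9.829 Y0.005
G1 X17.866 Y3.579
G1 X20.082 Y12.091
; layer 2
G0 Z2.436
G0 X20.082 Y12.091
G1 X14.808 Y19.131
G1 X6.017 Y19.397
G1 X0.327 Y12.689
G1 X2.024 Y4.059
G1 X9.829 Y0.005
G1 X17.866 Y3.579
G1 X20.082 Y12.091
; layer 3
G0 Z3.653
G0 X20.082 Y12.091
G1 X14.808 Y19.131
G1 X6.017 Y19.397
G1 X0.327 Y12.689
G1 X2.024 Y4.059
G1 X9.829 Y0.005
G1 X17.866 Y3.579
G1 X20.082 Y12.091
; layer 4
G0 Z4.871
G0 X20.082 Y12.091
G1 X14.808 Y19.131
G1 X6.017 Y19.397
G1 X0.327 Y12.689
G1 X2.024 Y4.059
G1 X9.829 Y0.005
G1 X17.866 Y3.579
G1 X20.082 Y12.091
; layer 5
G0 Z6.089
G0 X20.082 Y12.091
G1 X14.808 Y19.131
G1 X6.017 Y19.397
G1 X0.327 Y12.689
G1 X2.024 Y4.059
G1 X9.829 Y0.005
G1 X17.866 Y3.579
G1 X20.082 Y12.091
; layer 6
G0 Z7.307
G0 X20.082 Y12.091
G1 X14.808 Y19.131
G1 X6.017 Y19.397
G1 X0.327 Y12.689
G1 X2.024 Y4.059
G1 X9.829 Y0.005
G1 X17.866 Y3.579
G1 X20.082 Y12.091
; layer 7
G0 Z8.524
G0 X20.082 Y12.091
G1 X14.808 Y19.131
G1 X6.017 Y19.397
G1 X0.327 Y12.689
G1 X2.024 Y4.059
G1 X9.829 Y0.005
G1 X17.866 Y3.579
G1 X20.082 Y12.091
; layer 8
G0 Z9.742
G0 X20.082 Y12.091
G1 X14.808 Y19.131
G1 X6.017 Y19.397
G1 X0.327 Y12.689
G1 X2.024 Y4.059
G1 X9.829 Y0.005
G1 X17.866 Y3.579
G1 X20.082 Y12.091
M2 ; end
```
solid part
  facet normal 0.0000 0.0000 -1.0000
    outer loop
      vertex 6.017 19.397 0.000
      vertex 14.808 19.131 0.000
      vertex 20.082 12.091 0.000
    endloop
  endfacet
  facet normal 0.0000 0.0000 -1.0000
    outer loop
      vertex 0.327 12.689 0.000
      vertex 6.017 19.397 0.000
      vertex 20.082 12.091 0.000
    endloop
  endfacet
  facet normal 0.0000 0.0000 -1.0000
    outer loop
      vertex 2.024 4.059 0.000
      vertex 0.327 12.689 0.000
      vertex 20.082 12.091 0.000
    endloop
  endfacet
  facet normal 0.0000 0.0000 -1.0000
    outer loop
      vertex 9.829 0.005 0.000
      vertex 2.024 4.059 0.000
      vertex 20.082 12.091 0.000
    endloop
  endfacet
  facet normal 0.0000 0.0000 -1.0000
    outer loop
      vertex 17.866 3.579 0.000
      vertex 9.829 0.005 0.000
      vertex 20.082 12.091 0.000
    endloop
  endfacet
  facet normal 0.0000 0.0000 1.0000
    outer loop
      vertex 20.082 12.091 9.742
      vertex 14.808 19.131 9.742
      vertex 6.017 19.397 9.742
    endloop
  endfacet
  facet normal 0.0000 0.0000 1.0000
    outer loop
      vertex 20.082 12.091 9.742
      vertex 6.017 19.397 9.742
      vertex 0.327 12.689 9.742
    endloop
  endfacet
  facet normal 0.0000 0.0000 1.0000
    outer loop
      vertex 20.082 12.091 9.742
      vertex 0.327 12.689 9.742
      vertex 2.024 4.059 9.742
    endloop
  endfacet
  facet normal 0.0000 0.0000 1.0000
    outer loop
      vertex 20.082 12.091 9.742
      vertex 2.024 4.059 9.742
      vertex 9.829 0.005 9.742
    endloop
  endfacet
  facet normal 0.0000 0.0000 1.0000
    outer loop
      vertex 20.082 12.091 9.742
      vertex 9.829 0.005 9.742
      vertex 17.866 3.579 9.742
    endloop
  endfacet
  facet normal 0.8003 0.5996 0.0000
    outer loop
      vertex 20.082 12.091 0.000
      vertex 14.808 19.131 0.000
      vertex 14.808 19.131 9.742
    endloop
  endfacet
  facet normal 0.8003 0.5996 0.0000
    outer loop
      vertex 20.082 12.091 0.000
      vertex 14.808 19.131 9.742
      vertex 20.082 12.091 9.742
    endloop
  endfacet
  facet normal 0.0302 0.9995 0.0000
    outer loop
      vertex 14.808 19.131 0.000
      vertex 6.017 19.397 0.000
      vertex 6.017 19.397 9.742
    endloop
  endfacet
  facet normal 0.0302 0.9995 0.0000
    outer loop
      vertex 14.808 19.131 0.000
      vertex 6.017 19.397 9.742
      vertex 14.808 19.131 9.742
    endloop
  endfacet
  facet normal -0.7626 0.6469 0.0000
    outer loop
      vertex 6.017 19.397 0.000
      vertex 0.327 12.689 0.000
      vertex 0.327 12.689 9.742
    endloop
  endfacet
  facet normal -0.7626 0.6469 0.0000
    outer loop
      vertex 6.017 19.397 0.000
      vertex 0.327 12.689 9.742
      vertex 6.017 19.397 9.742
    endloop
  endfacet
  facet normal -0.9812 -0.1929 0.0000
    outer loop
      vertex 0.327 12.689 0.000
      vertex 2.024 4.059 0.000
      vertex 2.024 4.059 9.742
    endloop
  endfacet
  facet normal -0.9812 -0.1929 0.0000
    outer loop
      vertex 0.327 12.689 0.000
      vertex 2.024 4.059 9.742
      vertex 0.327 12.689 9.742
    endloop
  endfacet
  facet normal -0.4609 -0.8874 0.0000
    outer loop
      vertex 2.024 4.059 0.000
      vertex 9.829 0.005 0.000
      vertex 9.829 0.005 9.742
    endloop
  endfacet
  facet normal -0.4609 -0.8874 0.0000
    outer loop
      vertex 2.024 4.059 0.000
      vertex 9.829 0.005 9.742
      vertex 2.024 4.059 9.742
    endloop
  endfacet
  facet normal 0.4063 -0.9137 0.0000
    outer loop
      vertex 9.829 0.005 0.000
      vertex 17.866 3.579 0.000
      vertex 17.866 3.579 9.742
    endloop
  endfacet
  facet normal 0.4063 -0.9137 0.0000
    outer loop
      vertex 9.829 0.005 0.000
      vertex 17.866 3.579 9.742
      vertex 9.829 0.005 9.742
    endloop
  endfacet
  facet normal 0.9677 -0.2519 0.0000
    outer loop
      vertex 17.866 3.579 0.000
      vertex 20.082 12.091 0.000
      vertex 20.082 12.091 9.742
    endloop
  endfacet
  facet normal 0.9677 -0.2519 0.0000
    outer loop
      vertex 17.866 3.579 0.000
      vertex 20.082 12.091 9.742
      vertex 17.866 3.579 9.742
    endloop
  endfacet
endsolid part

The G0 Z moves step by Δz≈1.218 mm. Every layer's G1 loop is the same polygon, so the solid is a straight extrusion of it from z=0 to z≈9.74. Closing with flat bottom and top caps and triangulating gives 24 facets — a regular 7-sided prism (a cylinder approximated with 7 flat sides), circumscribed radius ≈ 10.1 mm, height ≈ 9.74 mm.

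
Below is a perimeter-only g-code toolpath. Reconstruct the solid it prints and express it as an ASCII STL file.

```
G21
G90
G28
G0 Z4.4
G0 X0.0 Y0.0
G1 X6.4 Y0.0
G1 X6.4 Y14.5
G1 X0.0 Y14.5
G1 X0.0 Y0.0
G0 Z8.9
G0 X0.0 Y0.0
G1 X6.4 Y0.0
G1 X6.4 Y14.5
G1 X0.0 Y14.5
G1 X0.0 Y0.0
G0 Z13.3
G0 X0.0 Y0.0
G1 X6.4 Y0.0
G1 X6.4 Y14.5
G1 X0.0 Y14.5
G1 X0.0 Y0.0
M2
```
solid part
  facet normal 0.0000 0.0000 -1.0000
    outer loop
      vertex 6.4 14.5 0.0
      vertex 6.4 0.0 0.0
      vertex 0.0 0.0 0.0
    endloop
  endfacet
  facet normal 0.0000 0.0000 -1.0000
    outer loop
      vertex 0.0 14.5 0.0
      vertex 6.4 14.5 0.0
      vertex 0.0 0.0 0.0
    endloop
  endfacet
  facet normal 0.0000 0.0000 1.0000
    outer loop
      vertex 0.0 0.0 13.3
      vertex 6.4 0.0 13.3
      vertex 6.4 14.5 13.3
    endloop
  endfacet
  facet normal 0.0000 0.0000 1.0000
    outer loop
      vertex 0.0 0.0 13.3
      vertex 6.4 14.5 13.3
      vertex 0.0 14.5 13.3
    endloop
  endfacet
  facet normal 0.0000 -1.0000 0.0000
    outer loop
      vertex 0.0 0.0 0.0
      vertex 6.4 0.0 0.0
      vertex 6.4 0.0 13.3
    endloop
  endfacet
  facet normal 0.0000 -1.0000 0.0000
    outer loop
      vertex 0.0 0.0 0.0
      vertex 6.4 0.0 13.3
      vertex 0.0 0.0 13.3
    endloop
  endfacet
  facet normal 0.0000 1.0000 0.0000
    outer loop
      vertex 6.4 14.5 13.3
      vertex 6.4 14.5 0.0
      vertex 0.0 14.5 0.0
    endloop
  endfacet
  facet normal 0.0000 1.0000 0.0000
    outer loop
      vertex 0.0 14.5 13.3
      vertex 6.4 14.5 13.3
      vertex 0.0 14.5 0.0
    endloop
  endfacet
  facet normal -1.0000 0.0000 0.0000
    outer loop
      vertex 0.0 14.5 13.3
      vertex 0.0 14.5 0.0
      vertex 0.0 0.0 0.0
    endloop
  endfacet
  facet normal -1.0000 0.0000 0.0000
    outer loop
      vertex 0.0 0.0 13.3
      vertex 0.0 14.5 13.3
      vertex 0.0 0.0 0.0
    endloop
  endfacet
  facet normal 1.0000 0.0000 0.0000
    outer loop
      vertex 6.4 0.0 0.0
      vertex 6.4 14.5 0.0
      vertex 6.4 14.5 13.3
    endloop
  endfacet
  facet normal 1.0000 0.0000 0.0000
    outer loop
      vertex 6.4 0.0 0.0
      vertex 6.4 14.5 13.3
      vertex 6.4 0.0 13.3
    endloop
  endfacet
endsolid part

The G0 Z moves step by Δz≈4.4 mm. Every layer's G1 loop is the same polygon, so the solid is a straight extrusion of it from z=0 to z≈13.3. Closing with flat bottom and top caps and triangulating gives 12 facets — a rectangular box, roughly 6.4 × 14.5 mm footprint and 13.3 mm tall.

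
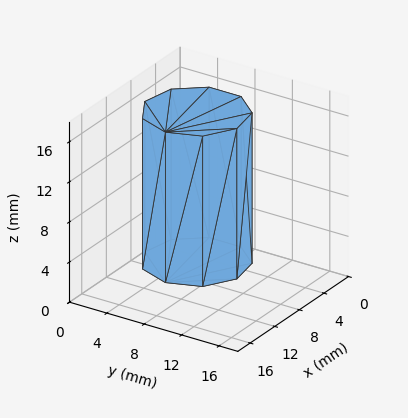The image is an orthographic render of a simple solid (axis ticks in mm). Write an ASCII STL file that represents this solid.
Reading the render: the shape is a regular 9-sided prism (a cylinder approximated with 9 flat sides), circumscribed radius ≈ 5 mm, height ≈ 15 mm (dimensions read to the nearest mm from the axis ticks). For the STL, each face is triangulated and given an outward normal.

solid part
  facet normal 0.0000 0.0000 -1.0000
    outer loop
      vertex 5.868 9.924 0.000
      vertex 8.830 8.214 0.000
      vertex 10.000 5.000 0.000
    endloop
  endfacet
  facet normal 0.0000 0.0000 -1.0000
    outer loop
      vertex 2.500 9.330 0.000
      vertex 5.868 9.924 0.000
      vertex 10.000 5.000 0.000
    endloop
  endfacet
  facet normal 0.0000 0.0000 -1.0000
    outer loop
      vertex 0.302 6.710 0.000
      vertex 2.500 9.330 0.000
      vertex 10.000 5.000 0.000
    endloop
  endfacet
  facet normal 0.0000 0.0000 -1.0000
    outer loop
      vertex 0.302 3.290 0.000
      vertex 0.302 6.710 0.000
      vertex 10.000 5.000 0.000
    endloop
  endfacet
  facet normal 0.0000 0.0000 -1.0000
    outer loop
      vertex 2.500 0.670 0.000
      vertex 0.302 3.290 0.000
      vertex 10.000 5.000 0.000
    endloop
  endfacet
  facet normal 0.0000 0.0000 -1.0000
    outer loop
      vertex 5.868 0.076 0.000
      vertex 2.500 0.670 0.000
      vertex 10.000 5.000 0.000
    endloop
  endfacet
  facet normal 0.0000 0.0000 -1.0000
    outer loop
      vertex 8.830 1.786 0.000
      vertex 5.868 0.076 0.000
      vertex 10.000 5.000 0.000
    endloop
  endfacet
  facet normal 0.0000 0.0000 1.0000
    outer loop
      vertex 10.000 5.000 15.000
      vertex 8.830 8.214 15.000
      vertex 5.868 9.924 15.000
    endloop
  endfacet
  facet normal 0.0000 0.0000 1.0000
    outer loop
      vertex 10.000 5.000 15.000
      vertex 5.868 9.924 15.000
      vertex 2.500 9.330 15.000
    endloop
  endfacet
  facet normal 0.0000 0.0000 1.0000
    outer loop
      vertex 10.000 5.000 15.000
      vertex 2.500 9.330 15.000
      vertex 0.302 6.710 15.000
    endloop
  endfacet
  facet normal 0.0000 0.0000 1.0000
    outer loop
      vertex 10.000 5.000 15.000
      vertex 0.302 6.710 15.000
      vertex 0.302 3.290 15.000
    endloop
  endfacet
  facet normal 0.0000 0.0000 1.0000
    outer loop
      vertex 10.000 5.000 15.000
      vertex 0.302 3.290 15.000
      vertex 2.500 0.670 15.000
    endloop
  endfacet
  facet normal 0.0000 0.0000 1.0000
    outer loop
      vertex 10.000 5.000 15.000
      vertex 2.500 0.670 15.000
      vertex 5.868 0.076 15.000
    endloop
  endfacet
  facet normal 0.0000 0.0000 1.0000
    outer loop
      vertex 10.000 5.000 15.000
      vertex 5.868 0.076 15.000
      vertex 8.830 1.786 15.000
    endloop
  endfacet
  facet normal 0.9397 0.3421 0.0000
    outer loop
      vertex 10.000 5.000 0.000
      vertex 8.830 8.214 0.000
      vertex 8.830 8.214 15.000
    endloop
  endfacet
  facet normal 0.9397 0.3421 0.0000
    outer loop
      vertex 10.000 5.000 0.000
      vertex 8.830 8.214 15.000
      vertex 10.000 5.000 15.000
    endloop
  endfacet
  facet normal 0.5000 0.8660 0.0000
    outer loop
      vertex 8.830 8.214 0.000
      vertex 5.868 9.924 0.000
      vertex 5.868 9.924 15.000
    endloop
  endfacet
  facet normal 0.5000 0.8660 0.0000
    outer loop
      vertex 8.830 8.214 0.000
      vertex 5.868 9.924 15.000
      vertex 8.830 8.214 15.000
    endloop
  endfacet
  facet normal -0.1737 0.9848 0.0000
    outer loop
      vertex 5.868 9.924 0.000
      vertex 2.500 9.330 0.000
      vertex 2.500 9.330 15.000
    endloop
  endfacet
  facet normal -0.1737 0.9848 0.0000
    outer loop
      vertex 5.868 9.924 0.000
      vertex 2.500 9.330 15.000
      vertex 5.868 9.924 15.000
    endloop
  endfacet
  facet normal -0.7661 0.6427 0.0000
    outer loop
      vertex 2.500 9.330 0.000
      vertex 0.302 6.710 0.000
      vertex 0.302 6.710 15.000
    endloop
  endfacet
  facet normal -0.7661 0.6427 0.0000
    outer loop
      vertex 2.500 9.330 0.000
      vertex 0.302 6.710 15.000
      vertex 2.500 9.330 15.000
    endloop
  endfacet
  facet normal -1.0000 0.0000 0.0000
    outer loop
      vertex 0.302 6.710 0.000
      vertex 0.302 3.290 0.000
      vertex 0.302 3.290 15.000
    endloop
  endfacet
  facet normal -1.0000 0.0000 0.0000
    outer loop
      vertex 0.302 6.710 0.000
      vertex 0.302 3.290 15.000
      vertex 0.302 6.710 15.000
    endloop
  endfacet
  facet normal -0.7661 -0.6427 0.0000
    outer loop
      vertex 0.302 3.290 0.000
      vertex 2.500 0.670 0.000
      vertex 2.500 0.670 15.000
    endloop
  endfacet
  facet normal -0.7661 -0.6427 0.0000
    outer loop
      vertex 0.302 3.290 0.000
      vertex 2.500 0.670 15.000
      vertex 0.302 3.290 15.000
    endloop
  endfacet
  facet normal -0.1737 -0.9848 0.0000
    outer loop
      vertex 2.500 0.670 0.000
      vertex 5.868 0.076 0.000
      vertex 5.868 0.076 15.000
    endloop
  endfacet
  facet normal -0.1737 -0.9848 0.0000
    outer loop
      vertex 2.500 0.670 0.000
      vertex 5.868 0.076 15.000
      vertex 2.500 0.670 15.000
    endloop
  endfacet
  facet normal 0.5000 -0.8660 0.0000
    outer loop
      vertex 5.868 0.076 0.000
      vertex 8.830 1.786 0.000
      vertex 8.830 1.786 15.000
    endloop
  endfacet
  facet normal 0.5000 -0.8660 0.0000
    outer loop
      vertex 5.868 0.076 0.000
      vertex 8.830 1.786 15.000
      vertex 5.868 0.076 15.000
    endloop
  endfacet
  facet normal 0.9397 -0.3421 0.0000
    outer loop
      vertex 8.830 1.786 0.000
      vertex 10.000 5.000 0.000
      vertex 10.000 5.000 15.000
    endloop
  endfacet
  facet normal 0.9397 -0.3421 0.0000
    outer loop
      vertex 8.830 1.786 0.000
      vertex 10.000 5.000 15.000
      vertex 8.830 1.786 15.000
    endloop
  endfacet
endsolid part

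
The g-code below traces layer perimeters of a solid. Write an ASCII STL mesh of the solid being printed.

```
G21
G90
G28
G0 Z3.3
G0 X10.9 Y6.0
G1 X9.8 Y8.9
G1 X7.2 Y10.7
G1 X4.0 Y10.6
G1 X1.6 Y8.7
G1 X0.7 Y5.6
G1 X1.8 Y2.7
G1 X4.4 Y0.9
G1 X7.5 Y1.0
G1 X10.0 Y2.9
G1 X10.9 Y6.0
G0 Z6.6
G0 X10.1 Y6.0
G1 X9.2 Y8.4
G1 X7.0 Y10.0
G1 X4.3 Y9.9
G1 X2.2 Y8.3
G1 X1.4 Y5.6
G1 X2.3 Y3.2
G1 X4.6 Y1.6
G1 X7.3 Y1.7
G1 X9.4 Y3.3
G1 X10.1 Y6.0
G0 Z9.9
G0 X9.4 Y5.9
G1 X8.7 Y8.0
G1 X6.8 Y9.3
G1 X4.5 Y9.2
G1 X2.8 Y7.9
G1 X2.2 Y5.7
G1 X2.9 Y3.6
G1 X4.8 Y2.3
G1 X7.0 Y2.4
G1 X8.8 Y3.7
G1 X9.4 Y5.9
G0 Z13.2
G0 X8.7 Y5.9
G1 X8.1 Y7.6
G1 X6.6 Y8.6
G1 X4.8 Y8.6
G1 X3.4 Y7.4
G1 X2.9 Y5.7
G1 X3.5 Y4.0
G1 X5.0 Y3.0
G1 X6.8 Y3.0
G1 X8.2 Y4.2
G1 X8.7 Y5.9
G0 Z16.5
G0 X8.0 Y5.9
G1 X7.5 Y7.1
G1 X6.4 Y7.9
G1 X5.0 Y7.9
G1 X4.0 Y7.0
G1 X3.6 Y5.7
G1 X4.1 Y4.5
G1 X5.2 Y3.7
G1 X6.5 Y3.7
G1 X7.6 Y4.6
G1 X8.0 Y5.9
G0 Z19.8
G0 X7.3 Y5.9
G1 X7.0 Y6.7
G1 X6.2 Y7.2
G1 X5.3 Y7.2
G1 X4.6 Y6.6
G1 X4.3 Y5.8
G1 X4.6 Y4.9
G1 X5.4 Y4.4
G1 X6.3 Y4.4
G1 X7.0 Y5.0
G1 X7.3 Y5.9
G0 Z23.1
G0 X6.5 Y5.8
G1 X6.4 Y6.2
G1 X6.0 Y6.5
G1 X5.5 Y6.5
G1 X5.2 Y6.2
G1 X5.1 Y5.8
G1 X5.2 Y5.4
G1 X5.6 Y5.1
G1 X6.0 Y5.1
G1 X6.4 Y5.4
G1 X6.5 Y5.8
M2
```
solid part
  facet normal 0.0000 0.0000 -1.0000
    outer loop
      vertex 7.4 11.4 0.0
      vertex 10.4 9.3 0.0
      vertex 11.6 6.0 0.0
    endloop
  endfacet
  facet normal 0.0000 0.0000 -1.0000
    outer loop
      vertex 3.8 11.3 0.0
      vertex 7.4 11.4 0.0
      vertex 11.6 6.0 0.0
    endloop
  endfacet
  facet normal 0.0000 0.0000 -1.0000
    outer loop
      vertex 1.0 9.1 0.0
      vertex 3.8 11.3 0.0
      vertex 11.6 6.0 0.0
    endloop
  endfacet
  facet normal 0.0000 0.0000 -1.0000
    outer loop
      vertex 0.0 5.6 0.0
      vertex 1.0 9.1 0.0
      vertex 11.6 6.0 0.0
    endloop
  endfacet
  facet normal 0.0000 0.0000 -1.0000
    outer loop
      vertex 1.2 2.3 0.0
      vertex 0.0 5.6 0.0
      vertex 11.6 6.0 0.0
    endloop
  endfacet
  facet normal 0.0000 0.0000 -1.0000
    outer loop
      vertex 4.2 0.2 0.0
      vertex 1.2 2.3 0.0
      vertex 11.6 6.0 0.0
    endloop
  endfacet
  facet normal 0.0000 0.0000 -1.0000
    outer loop
      vertex 7.8 0.3 0.0
      vertex 4.2 0.2 0.0
      vertex 11.6 6.0 0.0
    endloop
  endfacet
  facet normal 0.0000 0.0000 -1.0000
    outer loop
      vertex 10.6 2.5 0.0
      vertex 7.8 0.3 0.0
      vertex 11.6 6.0 0.0
    endloop
  endfacet
  facet normal 0.9199 0.3345 0.2046
    outer loop
      vertex 11.6 6.0 0.0
      vertex 10.4 9.3 0.0
      vertex 5.8 5.8 26.4
    endloop
  endfacet
  facet normal 0.5614 0.8020 0.2041
    outer loop
      vertex 10.4 9.3 0.0
      vertex 7.4 11.4 0.0
      vertex 5.8 5.8 26.4
    endloop
  endfacet
  facet normal -0.0272 0.9782 0.2059
    outer loop
      vertex 7.4 11.4 0.0
      vertex 3.8 11.3 0.0
      vertex 5.8 5.8 26.4
    endloop
  endfacet
  facet normal -0.6046 0.7694 0.2061
    outer loop
      vertex 3.8 11.3 0.0
      vertex 1.0 9.1 0.0
      vertex 5.8 5.8 26.4
    endloop
  endfacet
  facet normal -0.9412 0.2689 0.2047
    outer loop
      vertex 1.0 9.1 0.0
      vertex 0.0 5.6 0.0
      vertex 5.8 5.8 26.4
    endloop
  endfacet
  facet normal -0.9199 -0.3345 0.2046
    outer loop
      vertex 0.0 5.6 0.0
      vertex 1.2 2.3 0.0
      vertex 5.8 5.8 26.4
    endloop
  endfacet
  facet normal -0.5614 -0.8020 0.2041
    outer loop
      vertex 1.2 2.3 0.0
      vertex 4.2 0.2 0.0
      vertex 5.8 5.8 26.4
    endloop
  endfacet
  facet normal 0.0272 -0.9782 0.2059
    outer loop
      vertex 4.2 0.2 0.0
      vertex 7.8 0.3 0.0
      vertex 5.8 5.8 26.4
    endloop
  endfacet
  facet normal 0.6046 -0.7694 0.2061
    outer loop
      vertex 7.8 0.3 0.0
      vertex 10.6 2.5 0.0
      vertex 5.8 5.8 26.4
    endloop
  endfacet
  facet normal 0.9412 -0.2689 0.2047
    outer loop
      vertex 10.6 2.5 0.0
      vertex 11.6 6.0 0.0
      vertex 5.8 5.8 26.4
    endloop
  endfacet
endsolid part

The G0 Z moves step by Δz≈3.3 mm. The G1 loops shrink linearly with z, so the solid tapers from its base footprint up to z≈26.4. Closing with a flat bottom cap and the tapered top and triangulating gives 18 facets — a regular 10-sided pyramid, base circumscribed radius ≈ 5.8 mm, apex at z ≈ 26.4 mm.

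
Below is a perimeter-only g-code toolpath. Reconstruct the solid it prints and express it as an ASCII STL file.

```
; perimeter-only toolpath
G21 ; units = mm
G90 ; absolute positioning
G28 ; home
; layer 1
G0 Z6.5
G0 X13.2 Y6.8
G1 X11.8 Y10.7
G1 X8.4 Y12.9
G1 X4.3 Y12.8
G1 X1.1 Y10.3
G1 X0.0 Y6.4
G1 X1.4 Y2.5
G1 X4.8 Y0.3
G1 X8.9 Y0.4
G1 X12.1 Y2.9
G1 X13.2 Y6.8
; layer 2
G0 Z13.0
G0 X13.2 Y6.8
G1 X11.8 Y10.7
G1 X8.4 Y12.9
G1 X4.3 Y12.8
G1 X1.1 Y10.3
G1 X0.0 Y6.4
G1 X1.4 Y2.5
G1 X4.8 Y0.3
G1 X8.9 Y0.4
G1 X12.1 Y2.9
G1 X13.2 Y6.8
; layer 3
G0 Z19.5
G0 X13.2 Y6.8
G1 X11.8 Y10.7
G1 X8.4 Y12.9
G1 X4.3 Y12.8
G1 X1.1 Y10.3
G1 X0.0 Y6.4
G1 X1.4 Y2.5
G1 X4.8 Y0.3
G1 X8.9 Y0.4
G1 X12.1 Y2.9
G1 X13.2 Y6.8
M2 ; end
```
solid part
  facet normal 0.0000 0.0000 -1.0000
    outer loop
      vertex 8.4 12.9 0.0
      vertex 11.8 10.7 0.0
      vertex 13.2 6.8 0.0
    endloop
  endfacet
  facet normal 0.0000 0.0000 -1.0000
    outer loop
      vertex 4.3 12.8 0.0
      vertex 8.4 12.9 0.0
      vertex 13.2 6.8 0.0
    endloop
  endfacet
  facet normal 0.0000 0.0000 -1.0000
    outer loop
      vertex 1.1 10.3 0.0
      vertex 4.3 12.8 0.0
      vertex 13.2 6.8 0.0
    endloop
  endfacet
  facet normal 0.0000 0.0000 -1.0000
    outer loop
      vertex 0.0 6.4 0.0
      vertex 1.1 10.3 0.0
      vertex 13.2 6.8 0.0
    endloop
  endfacet
  facet normal 0.0000 0.0000 -1.0000
    outer loop
      vertex 1.4 2.5 0.0
      vertex 0.0 6.4 0.0
      vertex 13.2 6.8 0.0
    endloop
  endfacet
  facet normal 0.0000 0.0000 -1.0000
    outer loop
      vertex 4.8 0.3 0.0
      vertex 1.4 2.5 0.0
      vertex 13.2 6.8 0.0
    endloop
  endfacet
  facet normal 0.0000 0.0000 -1.0000
    outer loop
      vertex 8.9 0.4 0.0
      vertex 4.8 0.3 0.0
      vertex 13.2 6.8 0.0
    endloop
  endfacet
  facet normal 0.0000 0.0000 -1.0000
    outer loop
      vertex 12.1 2.9 0.0
      vertex 8.9 0.4 0.0
      vertex 13.2 6.8 0.0
    endloop
  endfacet
  facet normal 0.0000 0.0000 1.0000
    outer loop
      vertex 13.2 6.8 19.5
      vertex 11.8 10.7 19.5
      vertex 8.4 12.9 19.5
    endloop
  endfacet
  facet normal 0.0000 0.0000 1.0000
    outer loop
      vertex 13.2 6.8 19.5
      vertex 8.4 12.9 19.5
      vertex 4.3 12.8 19.5
    endloop
  endfacet
  facet normal 0.0000 0.0000 1.0000
    outer loop
      vertex 13.2 6.8 19.5
      vertex 4.3 12.8 19.5
      vertex 1.1 10.3 19.5
    endloop
  endfacet
  facet normal 0.0000 0.0000 1.0000
    outer loop
      vertex 13.2 6.8 19.5
      vertex 1.1 10.3 19.5
      vertex 0.0 6.4 19.5
    endloop
  endfacet
  facet normal 0.0000 0.0000 1.0000
    outer loop
      vertex 13.2 6.8 19.5
      vertex 0.0 6.4 19.5
      vertex 1.4 2.5 19.5
    endloop
  endfacet
  facet normal 0.0000 0.0000 1.0000
    outer loop
      vertex 13.2 6.8 19.5
      vertex 1.4 2.5 19.5
      vertex 4.8 0.3 19.5
    endloop
  endfacet
  facet normal 0.0000 0.0000 1.0000
    outer loop
      vertex 13.2 6.8 19.5
      vertex 4.8 0.3 19.5
      vertex 8.9 0.4 19.5
    endloop
  endfacet
  facet normal 0.0000 0.0000 1.0000
    outer loop
      vertex 13.2 6.8 19.5
      vertex 8.9 0.4 19.5
      vertex 12.1 2.9 19.5
    endloop
  endfacet
  facet normal 0.9412 0.3379 0.0000
    outer loop
      vertex 13.2 6.8 0.0
      vertex 11.8 10.7 0.0
      vertex 11.8 10.7 19.5
    endloop
  endfacet
  facet normal 0.9412 0.3379 0.0000
    outer loop
      vertex 13.2 6.8 0.0
      vertex 11.8 10.7 19.5
      vertex 13.2 6.8 19.5
    endloop
  endfacet
  facet normal 0.5433 0.8396 0.0000
    outer loop
      vertex 11.8 10.7 0.0
      vertex 8.4 12.9 0.0
      vertex 8.4 12.9 19.5
    endloop
  endfacet
  facet normal 0.5433 0.8396 0.0000
    outer loop
      vertex 11.8 10.7 0.0
      vertex 8.4 12.9 19.5
      vertex 11.8 10.7 19.5
    endloop
  endfacet
  facet normal -0.0244 0.9997 0.0000
    outer loop
      vertex 8.4 12.9 0.0
      vertex 4.3 12.8 0.0
      vertex 4.3 12.8 19.5
    endloop
  endfacet
  facet normal -0.0244 0.9997 0.0000
    outer loop
      vertex 8.4 12.9 0.0
      vertex 4.3 12.8 19.5
      vertex 8.4 12.9 19.5
    endloop
  endfacet
  facet normal -0.6156 0.7880 0.0000
    outer loop
      vertex 4.3 12.8 0.0
      vertex 1.1 10.3 0.0
      vertex 1.1 10.3 19.5
    endloop
  endfacet
  facet normal -0.6156 0.7880 0.0000
    outer loop
      vertex 4.3 12.8 0.0
      vertex 1.1 10.3 19.5
      vertex 4.3 12.8 19.5
    endloop
  endfacet
  facet normal -0.9624 0.2715 0.0000
    outer loop
      vertex 1.1 10.3 0.0
      vertex 0.0 6.4 0.0
      vertex 0.0 6.4 19.5
    endloop
  endfacet
  facet normal -0.9624 0.2715 0.0000
    outer loop
      vertex 1.1 10.3 0.0
      vertex 0.0 6.4 19.5
      vertex 1.1 10.3 19.5
    endloop
  endfacet
  facet normal -0.9412 -0.3379 0.0000
    outer loop
      vertex 0.0 6.4 0.0
      vertex 1.4 2.5 0.0
      vertex 1.4 2.5 19.5
    endloop
  endfacet
  facet normal -0.9412 -0.3379 0.0000
    outer loop
      vertex 0.0 6.4 0.0
      vertex 1.4 2.5 19.5
      vertex 0.0 6.4 19.5
    endloop
  endfacet
  facet normal -0.5433 -0.8396 0.0000
    outer loop
      vertex 1.4 2.5 0.0
      vertex 4.8 0.3 0.0
      vertex 4.8 0.3 19.5
    endloop
  endfacet
  facet normal -0.5433 -0.8396 0.0000
    outer loop
      vertex 1.4 2.5 0.0
      vertex 4.8 0.3 19.5
      vertex 1.4 2.5 19.5
    endloop
  endfacet
  facet normal 0.0244 -0.9997 0.0000
    outer loop
      vertex 4.8 0.3 0.0
      vertex 8.9 0.4 0.0
      vertex 8.9 0.4 19.5
    endloop
  endfacet
  facet normal 0.0244 -0.9997 0.0000
    outer loop
      vertex 4.8 0.3 0.0
      vertex 8.9 0.4 19.5
      vertex 4.8 0.3 19.5
    endloop
  endfacet
  facet normal 0.6156 -0.7880 0.0000
    outer loop
      vertex 8.9 0.4 0.0
      vertex 12.1 2.9 0.0
      vertex 12.1 2.9 19.5
    endloop
  endfacet
  facet normal 0.6156 -0.7880 0.0000
    outer loop
      vertex 8.9 0.4 0.0
      vertex 12.1 2.9 19.5
      vertex 8.9 0.4 19.5
    endloop
  endfacet
  facet normal 0.9624 -0.2715 0.0000
    outer loop
      vertex 12.1 2.9 0.0
      vertex 13.2 6.8 0.0
      vertex 13.2 6.8 19.5
    endloop
  endfacet
  facet normal 0.9624 -0.2715 0.0000
    outer loop
      vertex 12.1 2.9 0.0
      vertex 13.2 6.8 19.5
      vertex 12.1 2.9 19.5
    endloop
  endfacet
endsolid part

The G0 Z moves step by Δz≈6.5 mm. Every layer's G1 loop is the same polygon, so the solid is a straight extrusion of it from z=0 to z≈19.5. Closing with flat bottom and top caps and triangulating gives 36 facets — a regular 10-sided prism (a cylinder approximated with 10 flat sides), circumscribed radius ≈ 6.6 mm, height ≈ 19.5 mm.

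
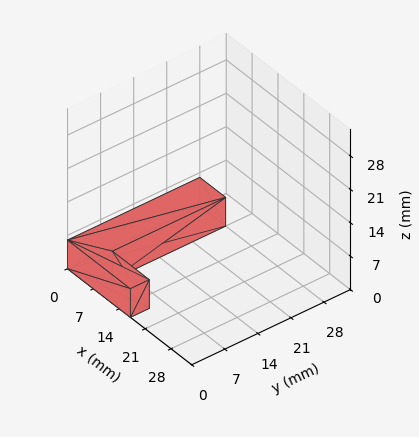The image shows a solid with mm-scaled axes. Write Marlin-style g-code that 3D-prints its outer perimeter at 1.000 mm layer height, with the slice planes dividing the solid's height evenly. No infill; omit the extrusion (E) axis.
Reading the render: the shape is an L-shaped prism: outer 17 × 28 mm, arm thicknesses ≈ 4 mm (horizontal) and 7 mm (vertical), extruded 6 mm in z (dimensions read to the nearest mm from the axis ticks). For the g-code, the solid's height is divided into equal slices at the stated Δz and each level perimeter traced with G1 moves after a G0 lift.

; perimeter-only toolpath
G21 ; units = mm
G90 ; absolute positioning
G28 ; home
; layer 1
G0 Z1.000
G0 X0.000 Y0.000
G1 X17.000 Y0.000
G1 X17.000 Y4.000
G1 X7.000 Y4.000
G1 X7.000 Y28.000
G1 X0.000 Y28.000
G1 X0.000 Y0.000
; layer 2
G0 Z2.000
G0 X0.000 Y0.000
G1 X17.000 Y0.000
G1 X17.000 Y4.000
G1 X7.000 Y4.000
G1 X7.000 Y28.000
G1 X0.000 Y28.000
G1 X0.000 Y0.000
; layer 3
G0 Z3.000
G0 X0.000 Y0.000
G1 X17.000 Y0.000
G1 X17.000 Y4.000
G1 X7.000 Y4.000
G1 X7.000 Y28.000
G1 X0.000 Y28.000
G1 X0.000 Y0.000
; layer 4
G0 Z4.000
G0 X0.000 Y0.000
G1 X17.000 Y0.000
G1 X17.000 Y4.000
G1 X7.000 Y4.000
G1 X7.000 Y28.000
G1 X0.000 Y28.000
G1 X0.000 Y0.000
; layer 5
G0 Z5.000
G0 X0.000 Y0.000
G1 X17.000 Y0.000
G1 X17.000 Y4.000
G1 X7.000 Y4.000
G1 X7.000 Y28.000
G1 X0.000 Y28.000
G1 X0.000 Y0.000
; layer 6
G0 Z6.000
G0 X0.000 Y0.000
G1 X17.000 Y0.000
G1 X17.000 Y4.000
G1 X7.000 Y4.000
G1 X7.000 Y28.000
G1 X0.000 Y28.000
G1 X0.000 Y0.000
M2 ; end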